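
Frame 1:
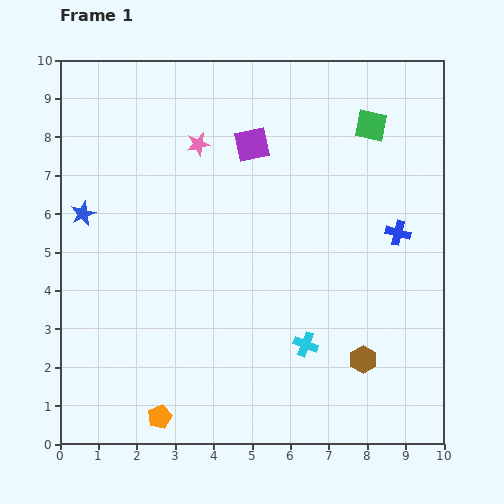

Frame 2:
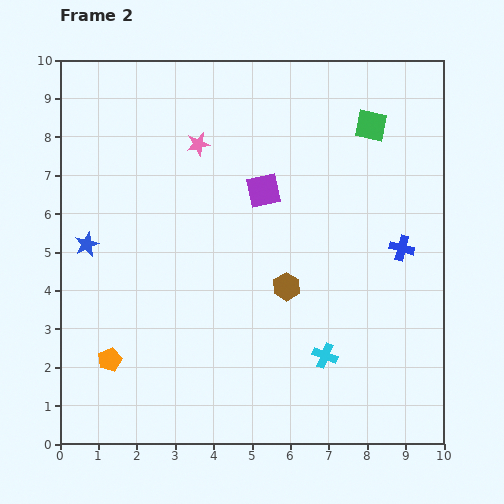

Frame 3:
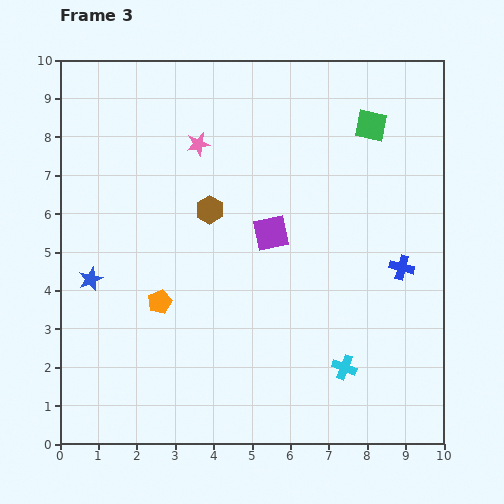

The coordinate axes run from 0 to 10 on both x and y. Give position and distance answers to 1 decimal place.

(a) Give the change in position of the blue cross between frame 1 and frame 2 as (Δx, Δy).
(0.1, -0.4)

The blue cross was at (8.8, 5.5) in frame 1 and (8.9, 5.1) in frame 2.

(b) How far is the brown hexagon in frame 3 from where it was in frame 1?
5.6

The brown hexagon moved from (7.9, 2.2) to (3.9, 6.1), a distance of √(4.0² + 3.9²) ≈ 5.6.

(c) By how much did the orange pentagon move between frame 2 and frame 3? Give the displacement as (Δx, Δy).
(1.3, 1.5)

The orange pentagon was at (1.3, 2.2) in frame 2 and (2.6, 3.7) in frame 3.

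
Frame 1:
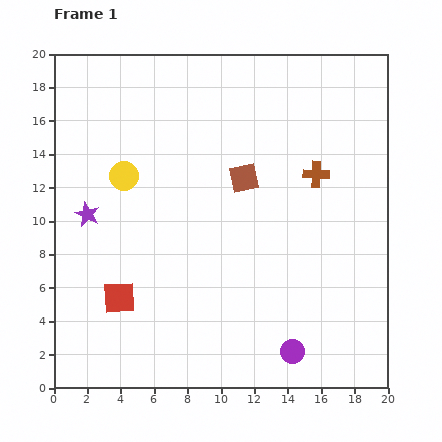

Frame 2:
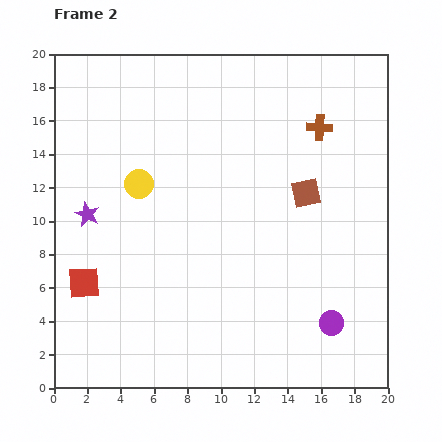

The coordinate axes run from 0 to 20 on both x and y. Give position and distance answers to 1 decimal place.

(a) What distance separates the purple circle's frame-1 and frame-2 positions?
2.9

The purple circle moved from (14.3, 2.2) to (16.6, 3.9), a distance of √(2.3² + 1.7²) ≈ 2.9.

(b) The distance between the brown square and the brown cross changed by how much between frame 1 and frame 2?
-0.3

Distance in frame 1: 4.3. Distance in frame 2: 4.0.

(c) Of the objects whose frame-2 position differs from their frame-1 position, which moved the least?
the yellow circle

(moved 1.0)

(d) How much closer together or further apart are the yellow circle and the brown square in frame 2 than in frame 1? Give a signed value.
+2.8

Distance in frame 1: 7.2. Distance in frame 2: 10.0.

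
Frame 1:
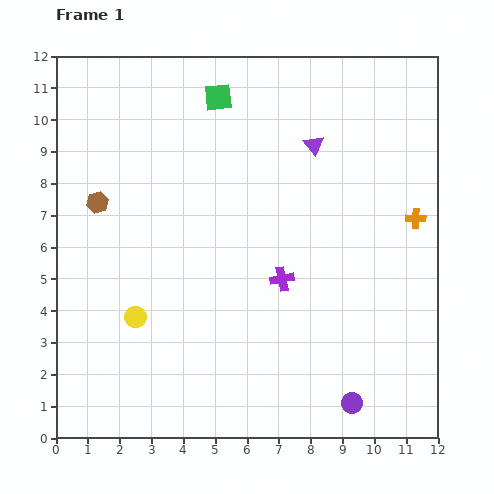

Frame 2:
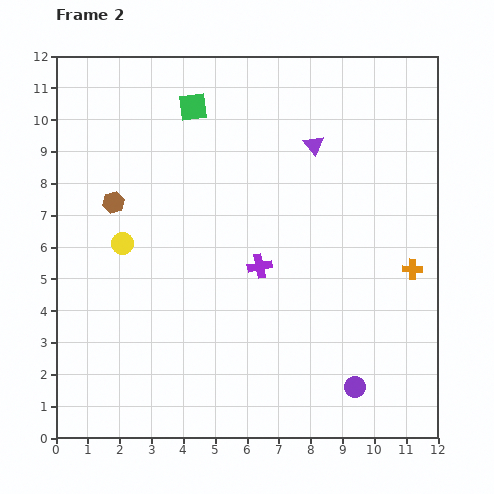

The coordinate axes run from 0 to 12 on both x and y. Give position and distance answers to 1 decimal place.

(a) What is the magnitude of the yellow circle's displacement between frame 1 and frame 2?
2.3

The yellow circle moved from (2.5, 3.8) to (2.1, 6.1), a distance of √(0.4² + 2.3²) ≈ 2.3.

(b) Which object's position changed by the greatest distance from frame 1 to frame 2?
the yellow circle

(moved 2.3; next 1.6)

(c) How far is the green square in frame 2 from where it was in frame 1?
0.9

The green square moved from (5.1, 10.7) to (4.3, 10.4), a distance of √(0.8² + 0.3²) ≈ 0.9.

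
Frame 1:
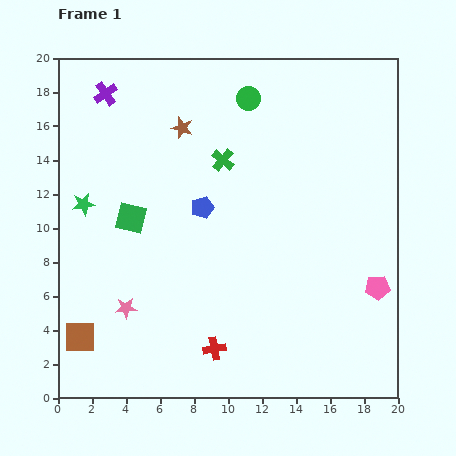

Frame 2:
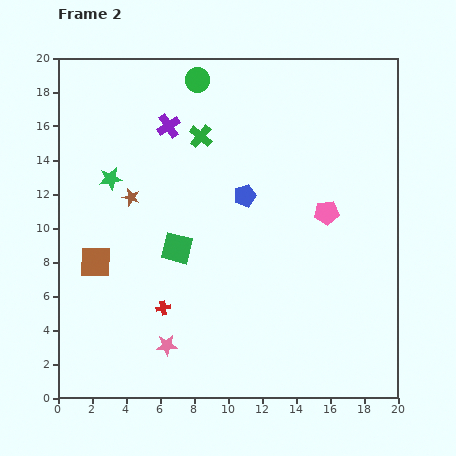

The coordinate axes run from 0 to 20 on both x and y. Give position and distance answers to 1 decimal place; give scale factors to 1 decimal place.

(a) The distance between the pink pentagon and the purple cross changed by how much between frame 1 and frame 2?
-9.0

Distance in frame 1: 19.6. Distance in frame 2: 10.6.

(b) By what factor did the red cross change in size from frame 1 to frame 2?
0.6×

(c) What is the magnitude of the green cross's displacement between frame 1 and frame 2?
1.9

The green cross moved from (9.7, 14.0) to (8.4, 15.4), a distance of √(1.3² + 1.4²) ≈ 1.9.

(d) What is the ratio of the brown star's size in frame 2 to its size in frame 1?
0.8×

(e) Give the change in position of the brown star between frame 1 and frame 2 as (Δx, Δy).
(-3.0, -4.1)

The brown star was at (7.3, 15.9) in frame 1 and (4.3, 11.8) in frame 2.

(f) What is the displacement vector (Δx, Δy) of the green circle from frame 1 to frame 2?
(-3.0, 1.1)

The green circle was at (11.2, 17.6) in frame 1 and (8.2, 18.7) in frame 2.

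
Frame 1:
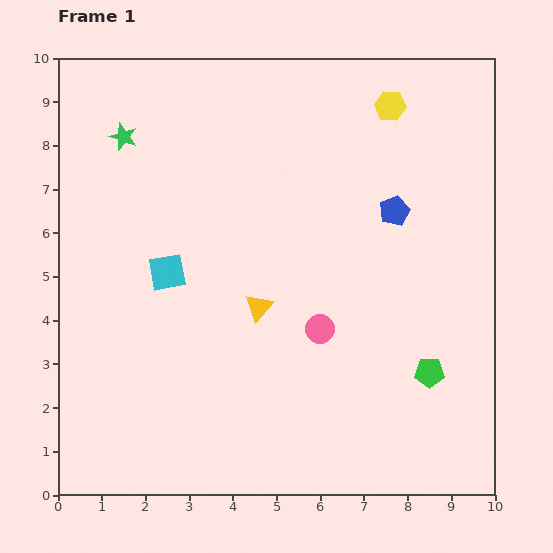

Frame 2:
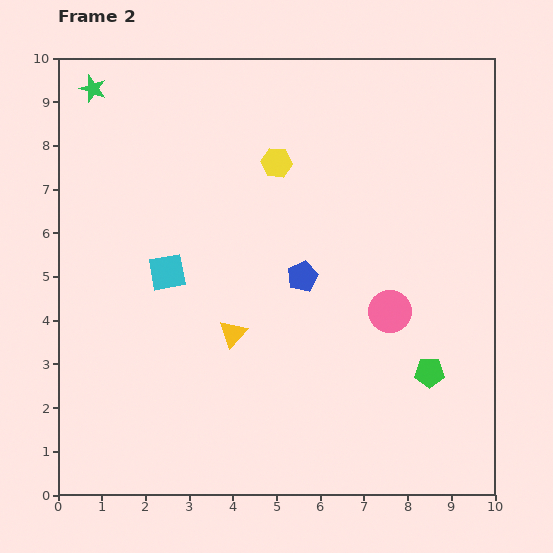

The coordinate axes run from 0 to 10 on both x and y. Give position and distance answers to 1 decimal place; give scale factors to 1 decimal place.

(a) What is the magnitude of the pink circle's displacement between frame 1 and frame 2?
1.6

The pink circle moved from (6.0, 3.8) to (7.6, 4.2), a distance of √(1.6² + 0.4²) ≈ 1.6.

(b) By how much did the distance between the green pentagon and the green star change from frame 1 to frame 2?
+1.3

Distance in frame 1: 8.8. Distance in frame 2: 10.1.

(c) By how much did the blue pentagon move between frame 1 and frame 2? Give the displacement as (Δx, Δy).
(-2.1, -1.5)

The blue pentagon was at (7.7, 6.5) in frame 1 and (5.6, 5.0) in frame 2.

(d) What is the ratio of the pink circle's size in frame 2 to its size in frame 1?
1.5×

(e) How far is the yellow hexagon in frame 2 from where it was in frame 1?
2.9

The yellow hexagon moved from (7.6, 8.9) to (5.0, 7.6), a distance of √(2.6² + 1.3²) ≈ 2.9.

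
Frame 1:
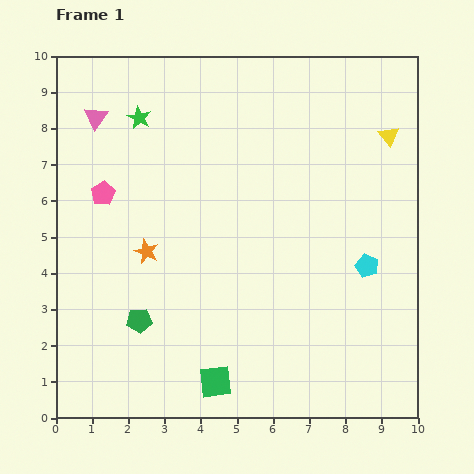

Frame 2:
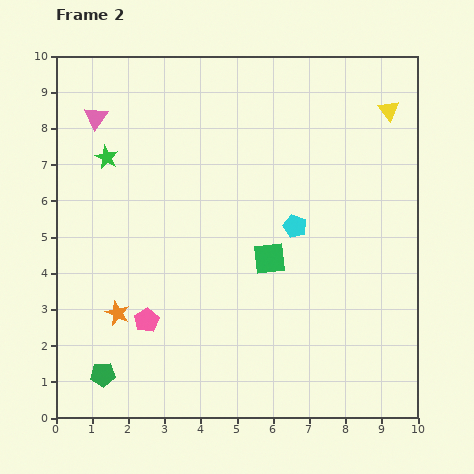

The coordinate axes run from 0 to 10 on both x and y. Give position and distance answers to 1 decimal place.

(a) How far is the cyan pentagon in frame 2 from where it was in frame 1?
2.3

The cyan pentagon moved from (8.6, 4.2) to (6.6, 5.3), a distance of √(2.0² + 1.1²) ≈ 2.3.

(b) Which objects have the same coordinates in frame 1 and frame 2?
the pink triangle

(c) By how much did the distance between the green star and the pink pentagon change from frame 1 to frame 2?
+2.3

Distance in frame 1: 2.3. Distance in frame 2: 4.6.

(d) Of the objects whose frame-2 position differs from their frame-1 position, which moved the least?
the yellow triangle

(moved 0.7)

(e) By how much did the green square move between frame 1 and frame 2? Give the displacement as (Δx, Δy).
(1.5, 3.4)

The green square was at (4.4, 1.0) in frame 1 and (5.9, 4.4) in frame 2.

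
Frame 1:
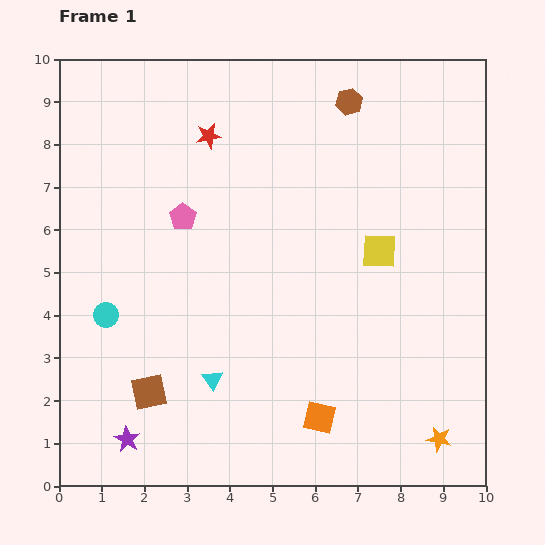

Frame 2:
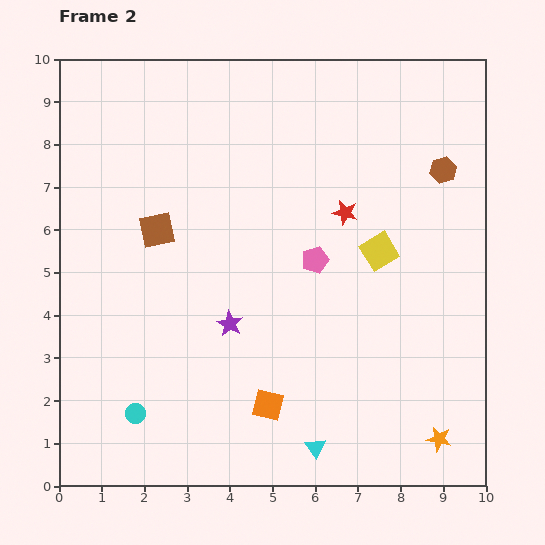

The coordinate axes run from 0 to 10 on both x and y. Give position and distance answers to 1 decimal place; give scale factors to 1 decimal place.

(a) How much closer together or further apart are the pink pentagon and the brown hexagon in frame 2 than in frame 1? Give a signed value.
-1.0

Distance in frame 1: 4.7. Distance in frame 2: 3.7.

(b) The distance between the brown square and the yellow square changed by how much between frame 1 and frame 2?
-1.1

Distance in frame 1: 6.3. Distance in frame 2: 5.2.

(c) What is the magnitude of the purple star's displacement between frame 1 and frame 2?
3.6

The purple star moved from (1.6, 1.1) to (4.0, 3.8), a distance of √(2.4² + 2.7²) ≈ 3.6.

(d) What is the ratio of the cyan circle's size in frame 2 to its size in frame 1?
0.8×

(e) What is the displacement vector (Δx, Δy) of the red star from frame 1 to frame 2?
(3.2, -1.8)

The red star was at (3.5, 8.2) in frame 1 and (6.7, 6.4) in frame 2.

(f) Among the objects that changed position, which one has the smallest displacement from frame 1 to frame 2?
the orange square

(moved 1.2)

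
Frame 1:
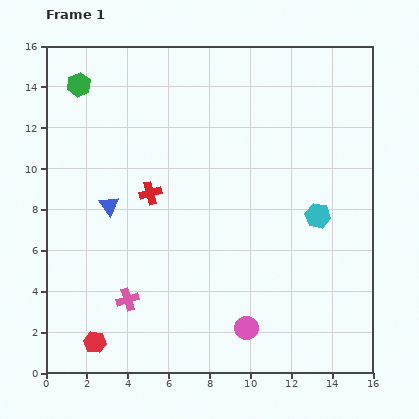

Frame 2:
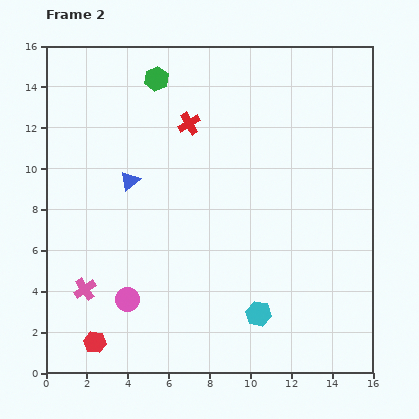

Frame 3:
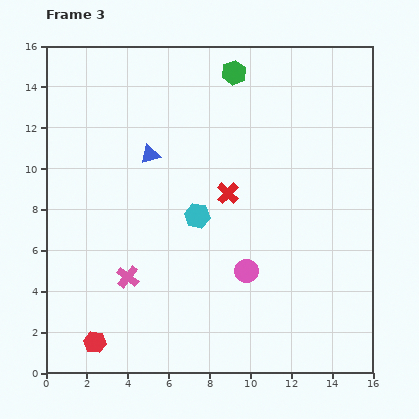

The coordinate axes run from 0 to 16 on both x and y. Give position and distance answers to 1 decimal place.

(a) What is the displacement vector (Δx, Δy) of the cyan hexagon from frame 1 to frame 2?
(-2.9, -4.8)

The cyan hexagon was at (13.3, 7.7) in frame 1 and (10.4, 2.9) in frame 2.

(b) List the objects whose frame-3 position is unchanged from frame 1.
the red hexagon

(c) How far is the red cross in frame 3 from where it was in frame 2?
3.9

The red cross moved from (7.0, 12.2) to (8.9, 8.8), a distance of √(1.9² + 3.4²) ≈ 3.9.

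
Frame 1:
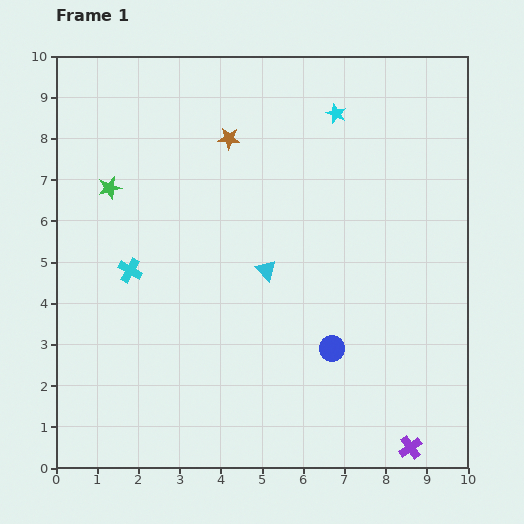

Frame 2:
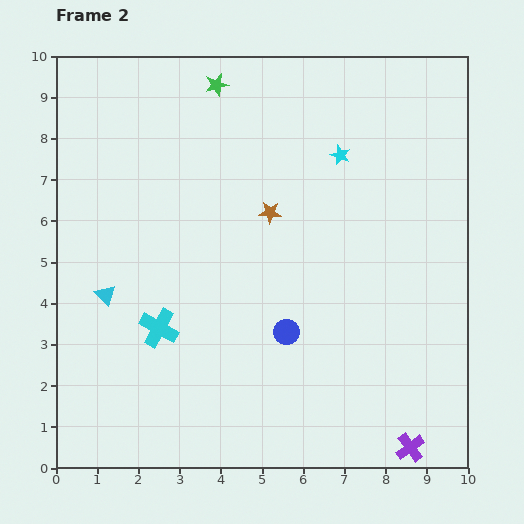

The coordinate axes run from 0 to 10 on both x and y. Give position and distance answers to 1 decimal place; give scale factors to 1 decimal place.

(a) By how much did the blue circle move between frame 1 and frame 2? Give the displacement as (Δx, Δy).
(-1.1, 0.4)

The blue circle was at (6.7, 2.9) in frame 1 and (5.6, 3.3) in frame 2.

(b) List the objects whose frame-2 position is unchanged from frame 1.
the purple cross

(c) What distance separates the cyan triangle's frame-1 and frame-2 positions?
3.9

The cyan triangle moved from (5.1, 4.8) to (1.2, 4.2), a distance of √(3.9² + 0.6²) ≈ 3.9.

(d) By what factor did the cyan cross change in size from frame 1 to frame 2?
1.6×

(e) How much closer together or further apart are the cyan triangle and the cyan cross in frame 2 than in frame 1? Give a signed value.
-1.8

Distance in frame 1: 3.3. Distance in frame 2: 1.5.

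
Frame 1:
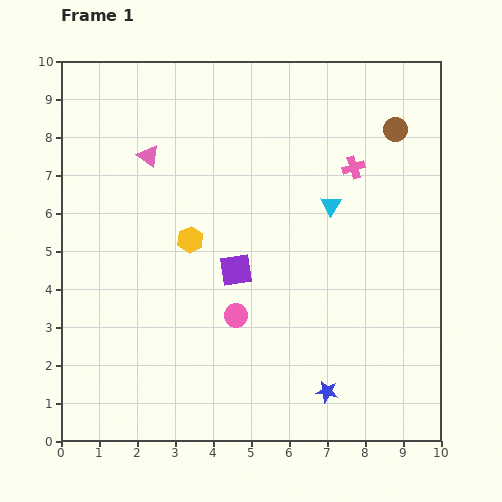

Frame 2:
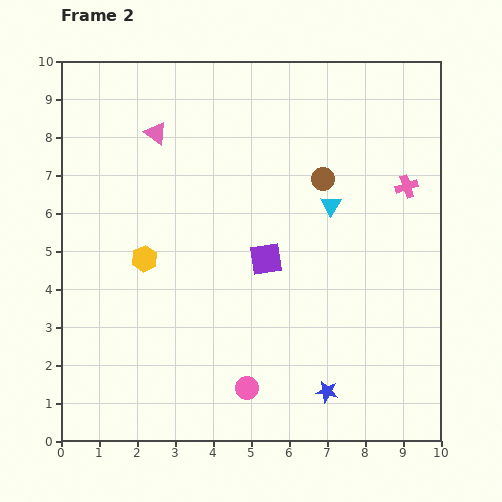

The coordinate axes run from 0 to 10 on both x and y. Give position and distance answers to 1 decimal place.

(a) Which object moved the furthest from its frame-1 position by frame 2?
the brown circle

(moved 2.3; next 1.9)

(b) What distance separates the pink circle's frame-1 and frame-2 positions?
1.9

The pink circle moved from (4.6, 3.3) to (4.9, 1.4), a distance of √(0.3² + 1.9²) ≈ 1.9.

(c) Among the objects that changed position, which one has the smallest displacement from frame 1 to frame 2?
the pink triangle

(moved 0.6)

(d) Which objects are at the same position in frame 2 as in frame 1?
the blue star, the cyan triangle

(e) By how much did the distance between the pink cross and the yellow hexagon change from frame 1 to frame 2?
+2.5

Distance in frame 1: 4.7. Distance in frame 2: 7.2.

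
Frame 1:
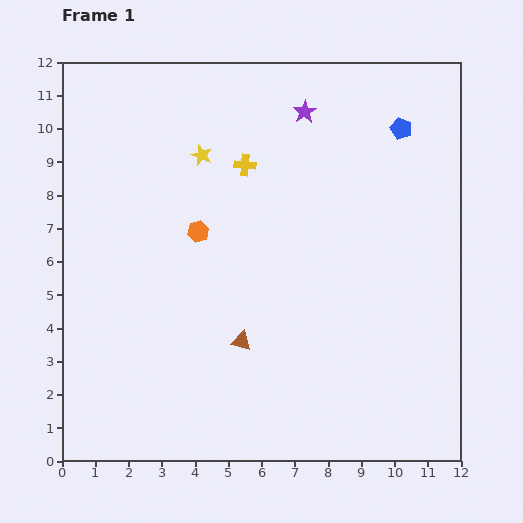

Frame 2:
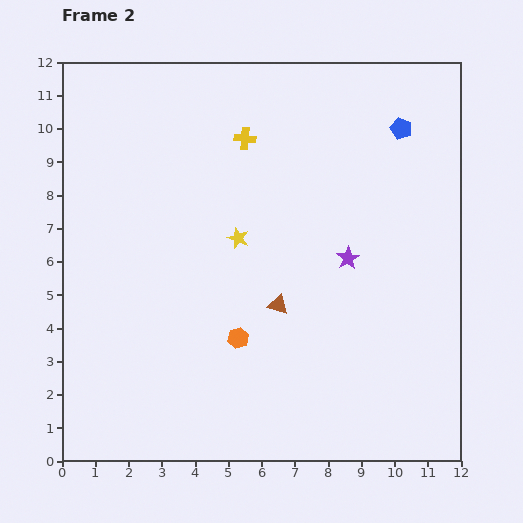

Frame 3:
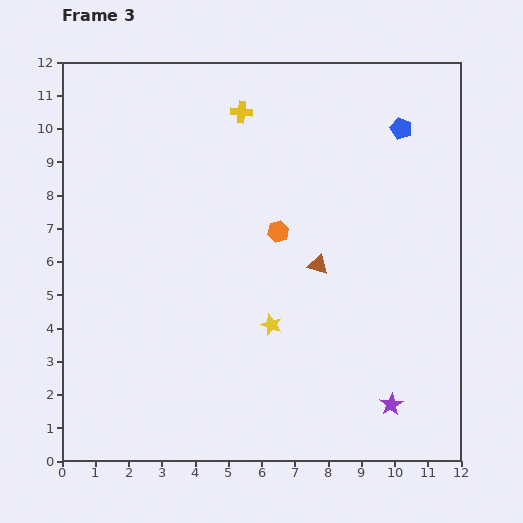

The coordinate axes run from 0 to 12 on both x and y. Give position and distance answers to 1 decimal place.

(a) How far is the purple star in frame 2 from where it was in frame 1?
4.6

The purple star moved from (7.3, 10.5) to (8.6, 6.1), a distance of √(1.3² + 4.4²) ≈ 4.6.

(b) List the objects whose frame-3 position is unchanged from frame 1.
the blue pentagon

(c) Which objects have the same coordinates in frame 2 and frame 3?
the blue pentagon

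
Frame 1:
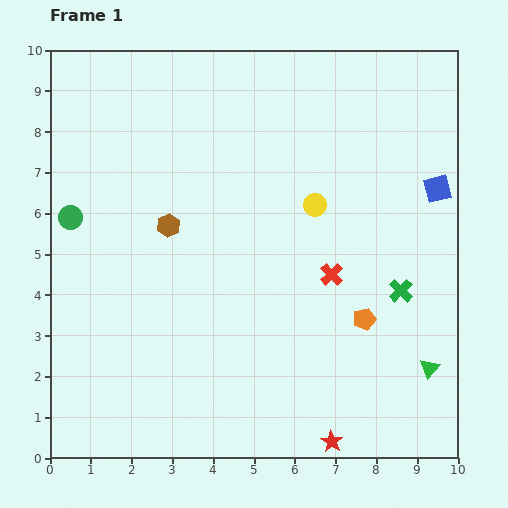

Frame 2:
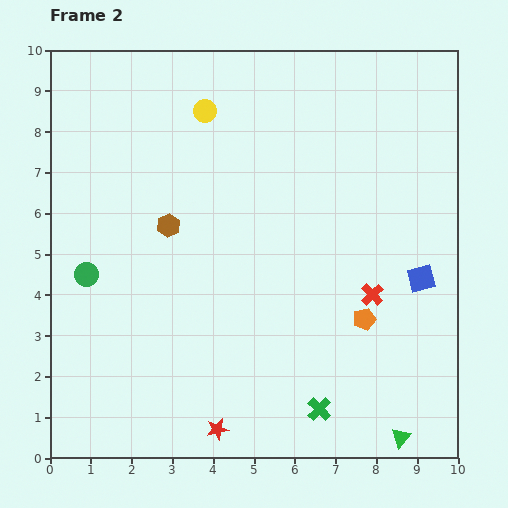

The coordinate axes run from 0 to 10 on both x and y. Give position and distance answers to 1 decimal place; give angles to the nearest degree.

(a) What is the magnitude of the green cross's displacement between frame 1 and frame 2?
3.5

The green cross moved from (8.6, 4.1) to (6.6, 1.2), a distance of √(2.0² + 2.9²) ≈ 3.5.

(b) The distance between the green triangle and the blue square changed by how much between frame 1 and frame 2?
-0.5

Distance in frame 1: 4.4. Distance in frame 2: 3.9.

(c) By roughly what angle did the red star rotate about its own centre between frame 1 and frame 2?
28° clockwise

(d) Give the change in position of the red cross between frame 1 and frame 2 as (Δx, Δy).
(1.0, -0.5)

The red cross was at (6.9, 4.5) in frame 1 and (7.9, 4.0) in frame 2.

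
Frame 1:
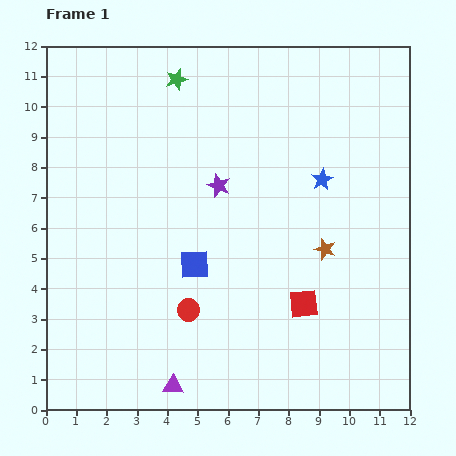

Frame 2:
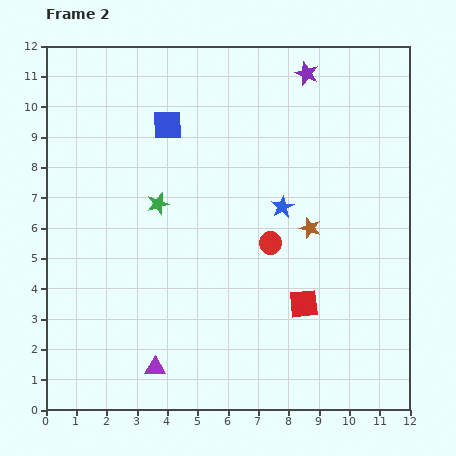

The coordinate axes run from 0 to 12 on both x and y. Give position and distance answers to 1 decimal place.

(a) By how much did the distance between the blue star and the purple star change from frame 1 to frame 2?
+1.1

Distance in frame 1: 3.4. Distance in frame 2: 4.5.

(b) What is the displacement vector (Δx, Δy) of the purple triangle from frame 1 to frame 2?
(-0.6, 0.6)

The purple triangle was at (4.2, 0.8) in frame 1 and (3.6, 1.4) in frame 2.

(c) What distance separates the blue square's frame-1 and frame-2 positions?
4.7

The blue square moved from (4.9, 4.8) to (4.0, 9.4), a distance of √(0.9² + 4.6²) ≈ 4.7.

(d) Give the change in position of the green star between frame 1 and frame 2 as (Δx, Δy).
(-0.6, -4.1)

The green star was at (4.3, 10.9) in frame 1 and (3.7, 6.8) in frame 2.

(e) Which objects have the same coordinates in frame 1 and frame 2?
the red square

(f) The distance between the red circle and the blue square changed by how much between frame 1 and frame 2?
+3.7

Distance in frame 1: 1.5. Distance in frame 2: 5.2.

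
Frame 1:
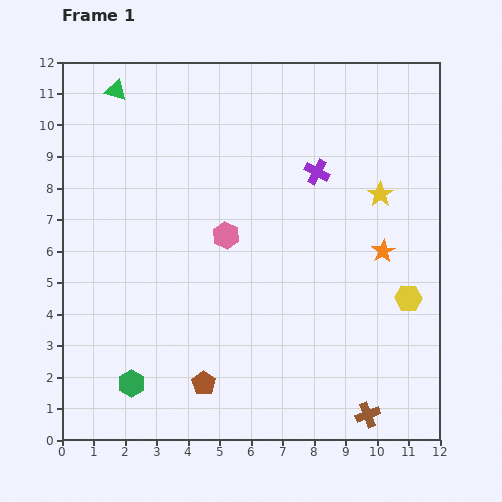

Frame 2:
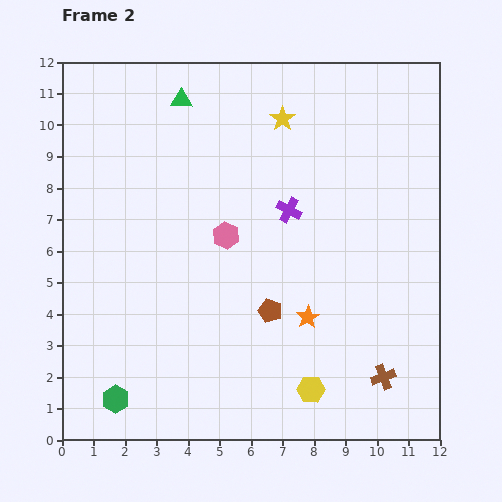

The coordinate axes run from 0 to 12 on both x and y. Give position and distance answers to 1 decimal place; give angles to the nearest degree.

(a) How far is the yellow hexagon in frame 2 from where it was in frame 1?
4.2

The yellow hexagon moved from (11.0, 4.5) to (7.9, 1.6), a distance of √(3.1² + 2.9²) ≈ 4.2.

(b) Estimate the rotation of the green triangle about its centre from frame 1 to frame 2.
16° counter-clockwise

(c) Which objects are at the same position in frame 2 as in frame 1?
the pink hexagon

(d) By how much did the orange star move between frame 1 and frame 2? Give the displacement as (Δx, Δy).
(-2.4, -2.1)

The orange star was at (10.2, 6.0) in frame 1 and (7.8, 3.9) in frame 2.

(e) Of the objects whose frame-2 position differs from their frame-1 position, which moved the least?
the green hexagon

(moved 0.7)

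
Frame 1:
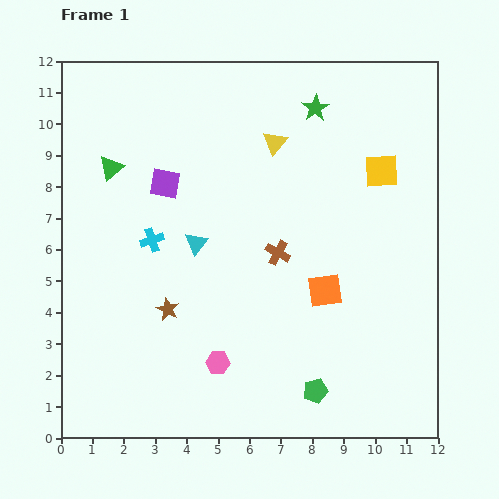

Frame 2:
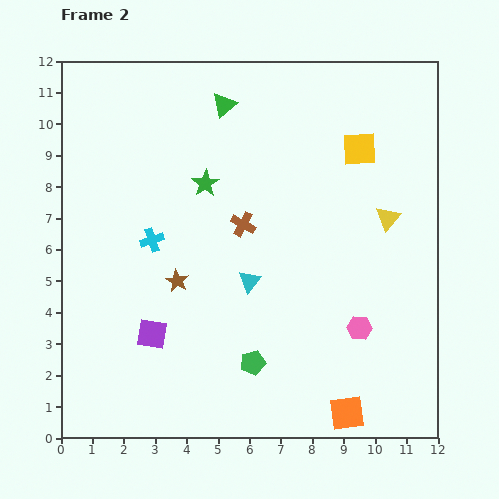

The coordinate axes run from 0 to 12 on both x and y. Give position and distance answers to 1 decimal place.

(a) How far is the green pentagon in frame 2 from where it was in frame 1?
2.2

The green pentagon moved from (8.1, 1.5) to (6.1, 2.4), a distance of √(2.0² + 0.9²) ≈ 2.2.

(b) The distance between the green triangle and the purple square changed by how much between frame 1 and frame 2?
+5.9

Distance in frame 1: 1.8. Distance in frame 2: 7.7.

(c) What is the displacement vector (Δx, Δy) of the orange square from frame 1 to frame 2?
(0.7, -3.9)

The orange square was at (8.4, 4.7) in frame 1 and (9.1, 0.8) in frame 2.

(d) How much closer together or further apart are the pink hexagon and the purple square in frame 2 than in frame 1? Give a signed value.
+0.7

Distance in frame 1: 5.9. Distance in frame 2: 6.6.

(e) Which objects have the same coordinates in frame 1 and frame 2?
the cyan cross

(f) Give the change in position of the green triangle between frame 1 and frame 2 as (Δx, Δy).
(3.6, 2.0)

The green triangle was at (1.6, 8.6) in frame 1 and (5.2, 10.6) in frame 2.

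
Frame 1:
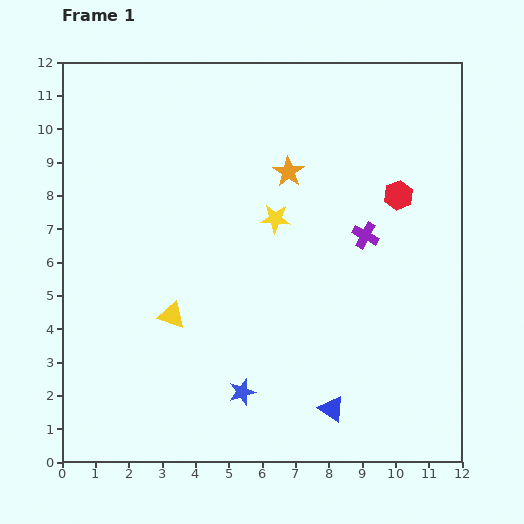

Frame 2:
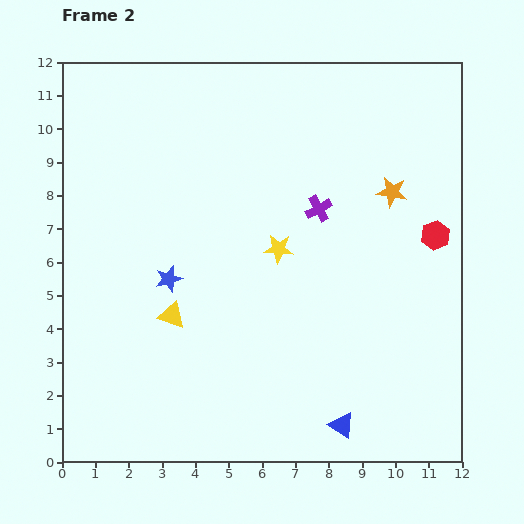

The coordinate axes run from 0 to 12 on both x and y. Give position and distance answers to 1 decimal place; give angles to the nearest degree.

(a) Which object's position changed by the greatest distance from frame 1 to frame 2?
the blue star

(moved 4.0; next 3.2)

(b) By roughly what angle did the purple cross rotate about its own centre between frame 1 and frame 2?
33° clockwise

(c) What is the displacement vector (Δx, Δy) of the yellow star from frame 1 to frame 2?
(0.1, -0.9)

The yellow star was at (6.4, 7.3) in frame 1 and (6.5, 6.4) in frame 2.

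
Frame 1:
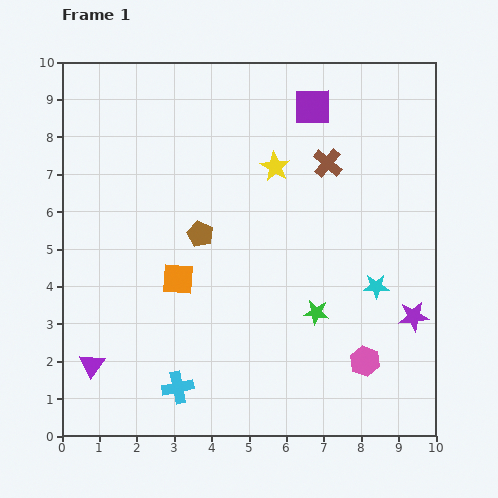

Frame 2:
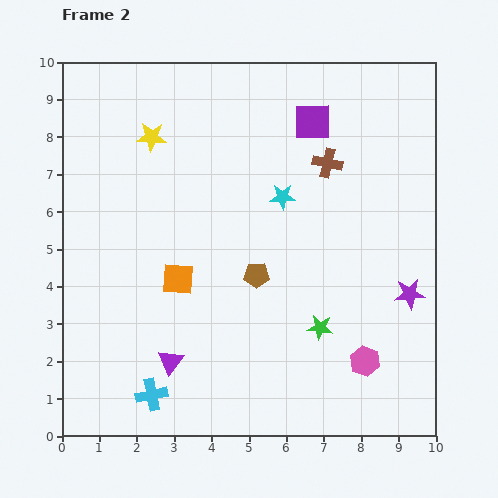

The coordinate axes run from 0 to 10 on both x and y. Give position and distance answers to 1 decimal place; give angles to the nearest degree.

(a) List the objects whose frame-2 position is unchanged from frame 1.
the pink hexagon, the brown cross, the orange square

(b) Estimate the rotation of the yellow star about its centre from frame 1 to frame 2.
27° counter-clockwise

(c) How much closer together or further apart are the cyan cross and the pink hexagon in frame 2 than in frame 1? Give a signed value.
+0.8

Distance in frame 1: 5.0. Distance in frame 2: 5.8.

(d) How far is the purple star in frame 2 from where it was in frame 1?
0.6

The purple star moved from (9.4, 3.2) to (9.3, 3.8), a distance of √(0.1² + 0.6²) ≈ 0.6.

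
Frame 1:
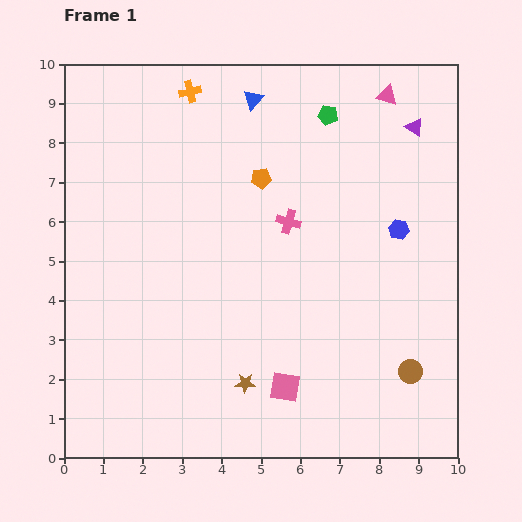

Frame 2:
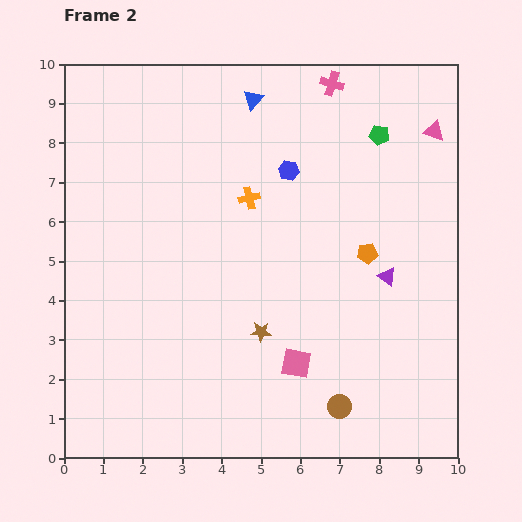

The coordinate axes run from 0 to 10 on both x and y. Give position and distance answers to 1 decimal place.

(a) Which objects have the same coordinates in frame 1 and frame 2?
the blue triangle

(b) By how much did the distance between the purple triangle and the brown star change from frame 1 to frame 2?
-4.3

Distance in frame 1: 7.8. Distance in frame 2: 3.5.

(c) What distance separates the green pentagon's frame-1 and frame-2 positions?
1.4

The green pentagon moved from (6.7, 8.7) to (8.0, 8.2), a distance of √(1.3² + 0.5²) ≈ 1.4.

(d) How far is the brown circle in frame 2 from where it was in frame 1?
2.0

The brown circle moved from (8.8, 2.2) to (7.0, 1.3), a distance of √(1.8² + 0.9²) ≈ 2.0.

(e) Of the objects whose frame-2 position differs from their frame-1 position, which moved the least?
the pink square

(moved 0.7)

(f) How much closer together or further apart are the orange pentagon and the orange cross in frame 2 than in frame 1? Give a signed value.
+0.5

Distance in frame 1: 2.8. Distance in frame 2: 3.3.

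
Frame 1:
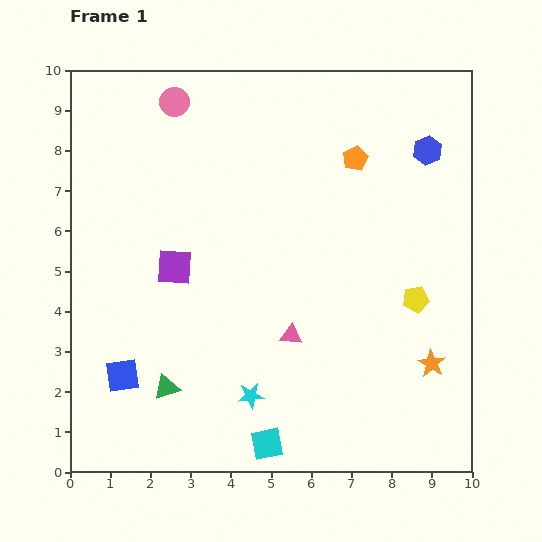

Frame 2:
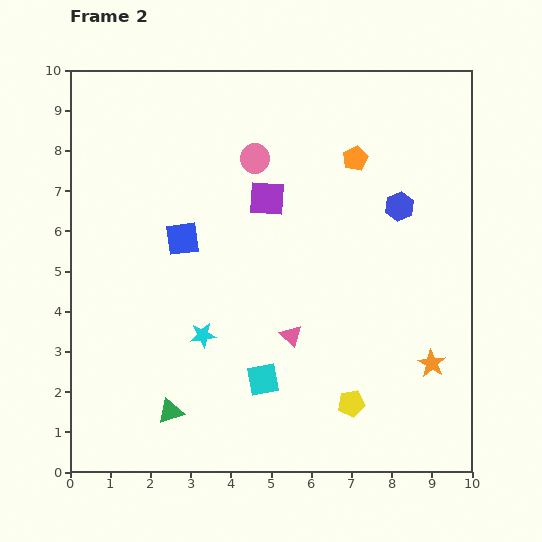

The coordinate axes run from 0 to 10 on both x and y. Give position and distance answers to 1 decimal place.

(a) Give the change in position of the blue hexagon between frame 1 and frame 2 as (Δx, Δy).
(-0.7, -1.4)

The blue hexagon was at (8.9, 8.0) in frame 1 and (8.2, 6.6) in frame 2.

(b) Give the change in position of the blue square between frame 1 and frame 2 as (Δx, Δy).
(1.5, 3.4)

The blue square was at (1.3, 2.4) in frame 1 and (2.8, 5.8) in frame 2.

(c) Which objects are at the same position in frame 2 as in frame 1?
the pink triangle, the orange pentagon, the orange star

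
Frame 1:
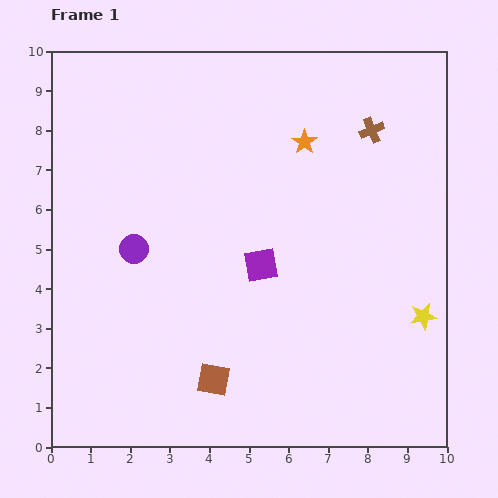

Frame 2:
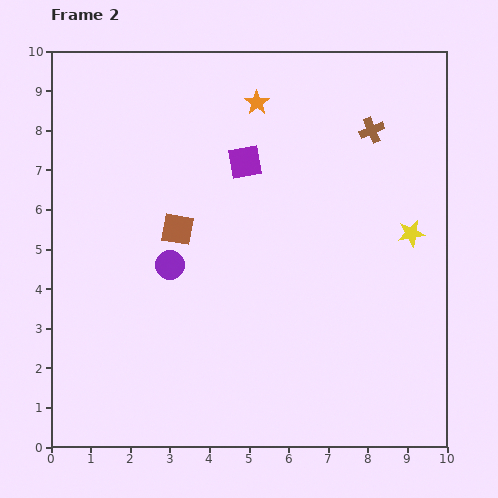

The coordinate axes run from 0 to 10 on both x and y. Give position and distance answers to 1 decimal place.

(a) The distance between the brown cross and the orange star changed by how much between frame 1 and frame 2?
+1.3

Distance in frame 1: 1.7. Distance in frame 2: 3.0.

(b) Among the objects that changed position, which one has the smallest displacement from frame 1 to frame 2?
the purple circle

(moved 1.0)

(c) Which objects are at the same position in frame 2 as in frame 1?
the brown cross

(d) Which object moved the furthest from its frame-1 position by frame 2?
the brown square

(moved 3.9; next 2.6)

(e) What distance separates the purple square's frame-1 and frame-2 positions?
2.6

The purple square moved from (5.3, 4.6) to (4.9, 7.2), a distance of √(0.4² + 2.6²) ≈ 2.6.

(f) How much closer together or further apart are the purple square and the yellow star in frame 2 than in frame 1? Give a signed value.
+0.3

Distance in frame 1: 4.3. Distance in frame 2: 4.6.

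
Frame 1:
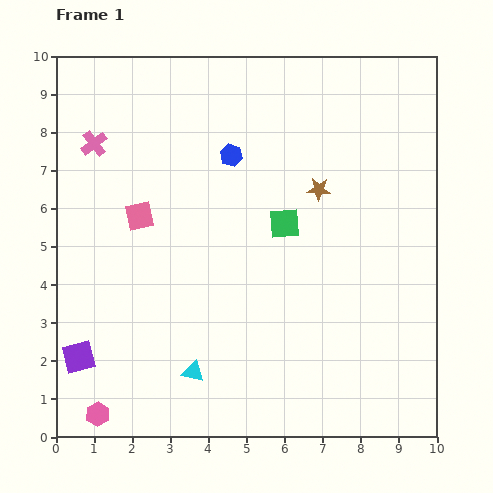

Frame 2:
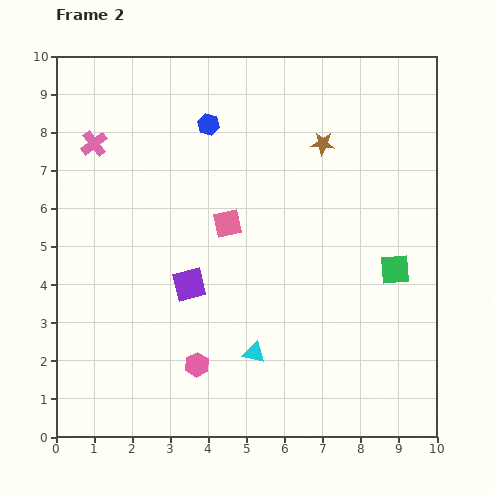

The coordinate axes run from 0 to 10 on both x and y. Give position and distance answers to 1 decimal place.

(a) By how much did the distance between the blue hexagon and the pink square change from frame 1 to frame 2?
-0.3

Distance in frame 1: 2.9. Distance in frame 2: 2.6.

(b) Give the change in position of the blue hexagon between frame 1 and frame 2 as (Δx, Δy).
(-0.6, 0.8)

The blue hexagon was at (4.6, 7.4) in frame 1 and (4.0, 8.2) in frame 2.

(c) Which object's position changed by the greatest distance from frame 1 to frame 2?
the purple square

(moved 3.5; next 3.1)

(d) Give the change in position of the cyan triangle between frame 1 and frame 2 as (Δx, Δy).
(1.6, 0.5)

The cyan triangle was at (3.6, 1.7) in frame 1 and (5.2, 2.2) in frame 2.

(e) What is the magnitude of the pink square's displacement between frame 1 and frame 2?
2.3

The pink square moved from (2.2, 5.8) to (4.5, 5.6), a distance of √(2.3² + 0.2²) ≈ 2.3.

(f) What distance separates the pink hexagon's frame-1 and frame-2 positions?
2.9

The pink hexagon moved from (1.1, 0.6) to (3.7, 1.9), a distance of √(2.6² + 1.3²) ≈ 2.9.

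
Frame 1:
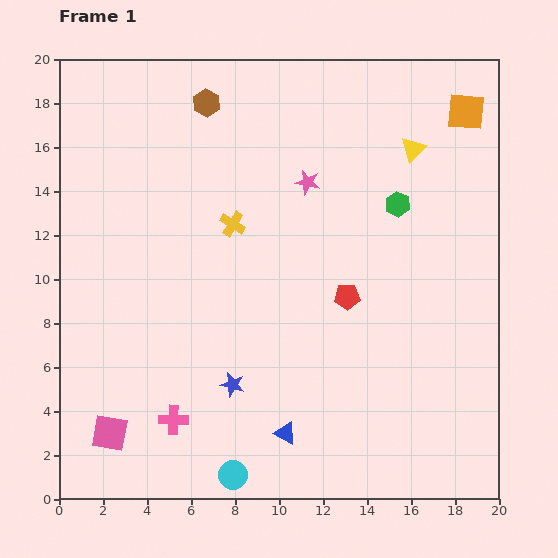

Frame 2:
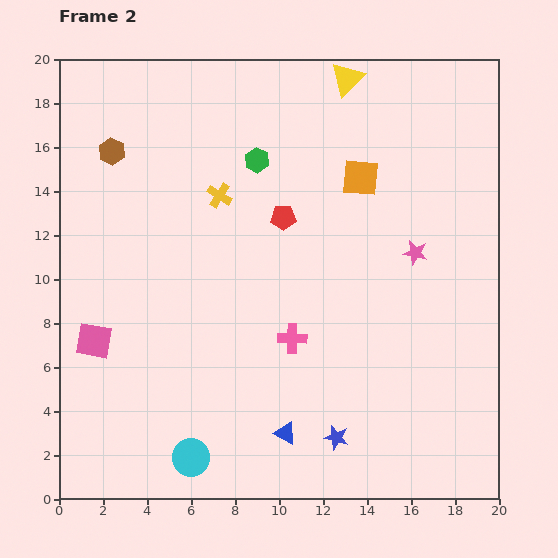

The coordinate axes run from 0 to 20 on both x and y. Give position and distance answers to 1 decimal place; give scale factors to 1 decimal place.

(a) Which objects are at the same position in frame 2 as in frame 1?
the blue triangle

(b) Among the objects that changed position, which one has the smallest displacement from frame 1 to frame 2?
the yellow cross

(moved 1.4)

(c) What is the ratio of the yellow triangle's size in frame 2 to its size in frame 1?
1.4×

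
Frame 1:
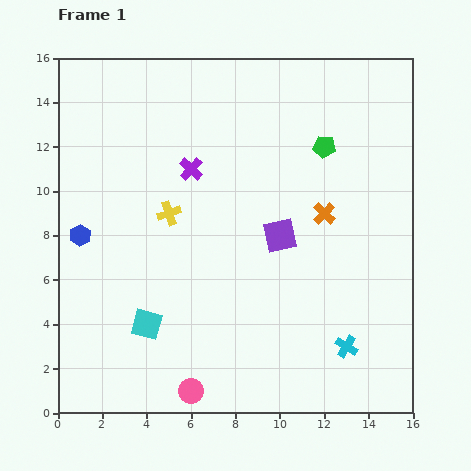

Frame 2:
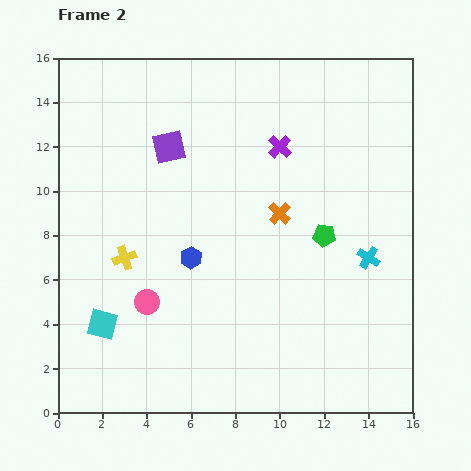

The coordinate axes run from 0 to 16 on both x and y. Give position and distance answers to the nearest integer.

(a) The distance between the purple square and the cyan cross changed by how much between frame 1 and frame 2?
+4

Distance in frame 1: 6. Distance in frame 2: 10.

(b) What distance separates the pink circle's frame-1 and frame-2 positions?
4

The pink circle moved from (6, 1) to (4, 5), a distance of √(2² + 4²) ≈ 4.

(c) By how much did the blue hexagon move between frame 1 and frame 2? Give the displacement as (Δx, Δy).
(5, -1)

The blue hexagon was at (1, 8) in frame 1 and (6, 7) in frame 2.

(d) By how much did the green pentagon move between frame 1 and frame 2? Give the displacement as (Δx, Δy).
(0, -4)

The green pentagon was at (12, 12) in frame 1 and (12, 8) in frame 2.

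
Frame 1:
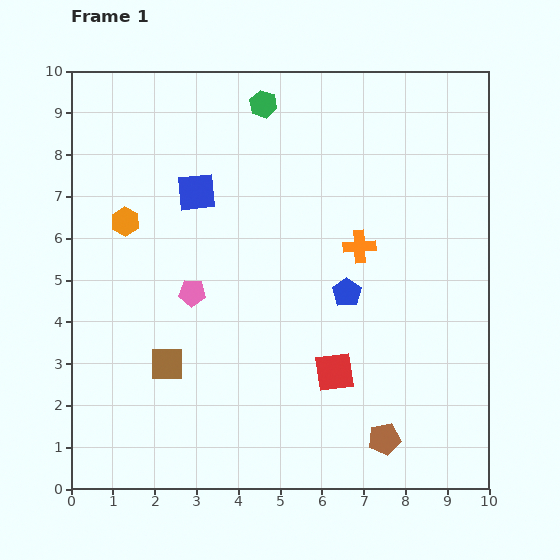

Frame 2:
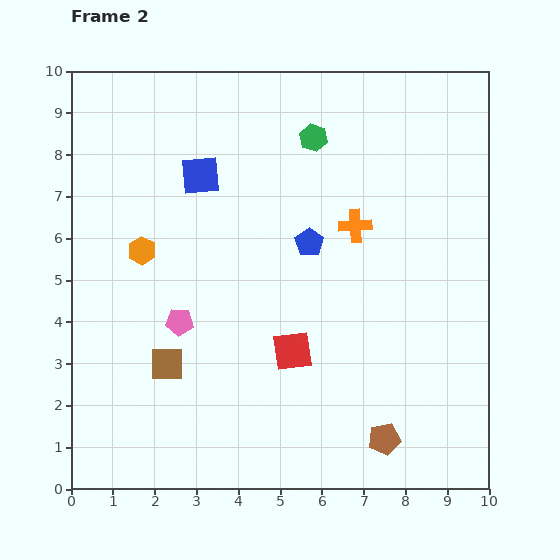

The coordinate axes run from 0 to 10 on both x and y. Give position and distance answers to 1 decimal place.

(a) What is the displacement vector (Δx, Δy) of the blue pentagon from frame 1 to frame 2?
(-0.9, 1.2)

The blue pentagon was at (6.6, 4.7) in frame 1 and (5.7, 5.9) in frame 2.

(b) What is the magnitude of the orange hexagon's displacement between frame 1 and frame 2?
0.8

The orange hexagon moved from (1.3, 6.4) to (1.7, 5.7), a distance of √(0.4² + 0.7²) ≈ 0.8.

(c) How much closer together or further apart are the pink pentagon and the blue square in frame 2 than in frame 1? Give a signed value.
+1.1

Distance in frame 1: 2.4. Distance in frame 2: 3.5.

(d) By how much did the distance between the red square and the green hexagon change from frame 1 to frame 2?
-1.5

Distance in frame 1: 6.6. Distance in frame 2: 5.1.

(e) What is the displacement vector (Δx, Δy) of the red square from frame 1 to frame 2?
(-1.0, 0.5)

The red square was at (6.3, 2.8) in frame 1 and (5.3, 3.3) in frame 2.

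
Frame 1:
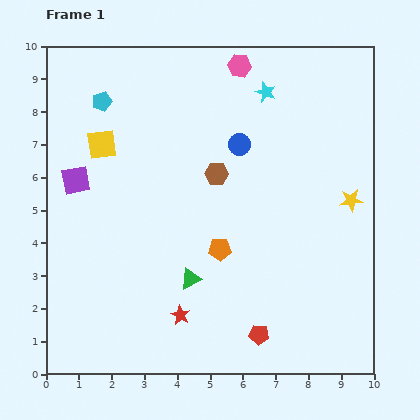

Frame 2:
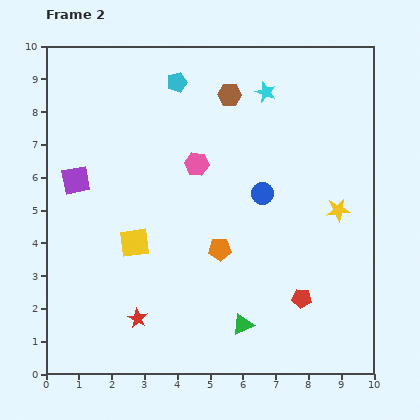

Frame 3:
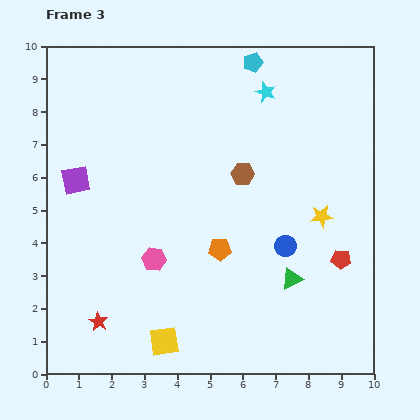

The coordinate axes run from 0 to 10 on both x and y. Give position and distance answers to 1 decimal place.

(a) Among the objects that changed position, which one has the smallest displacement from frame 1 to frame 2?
the yellow star

(moved 0.5)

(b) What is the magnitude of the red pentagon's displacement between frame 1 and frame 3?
3.4

The red pentagon moved from (6.5, 1.2) to (9.0, 3.5), a distance of √(2.5² + 2.3²) ≈ 3.4.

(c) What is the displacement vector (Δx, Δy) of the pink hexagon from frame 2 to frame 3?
(-1.3, -2.9)

The pink hexagon was at (4.6, 6.4) in frame 2 and (3.3, 3.5) in frame 3.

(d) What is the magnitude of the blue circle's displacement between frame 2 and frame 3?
1.7

The blue circle moved from (6.6, 5.5) to (7.3, 3.9), a distance of √(0.7² + 1.6²) ≈ 1.7.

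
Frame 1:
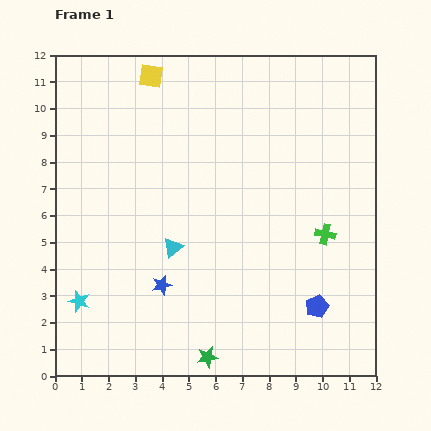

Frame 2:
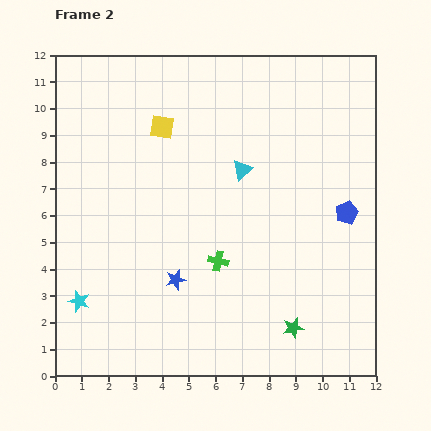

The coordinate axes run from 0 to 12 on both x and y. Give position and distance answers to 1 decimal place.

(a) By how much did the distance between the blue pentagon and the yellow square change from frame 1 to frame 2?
-3.0

Distance in frame 1: 10.6. Distance in frame 2: 7.6.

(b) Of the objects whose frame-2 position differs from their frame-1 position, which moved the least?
the blue star

(moved 0.5)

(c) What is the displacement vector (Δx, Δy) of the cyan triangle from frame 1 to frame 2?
(2.6, 2.9)

The cyan triangle was at (4.4, 4.8) in frame 1 and (7.0, 7.7) in frame 2.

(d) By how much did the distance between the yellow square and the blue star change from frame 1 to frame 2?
-2.1

Distance in frame 1: 7.8. Distance in frame 2: 5.7.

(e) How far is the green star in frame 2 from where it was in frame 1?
3.4

The green star moved from (5.7, 0.7) to (8.9, 1.8), a distance of √(3.2² + 1.1²) ≈ 3.4.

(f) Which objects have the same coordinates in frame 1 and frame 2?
the cyan star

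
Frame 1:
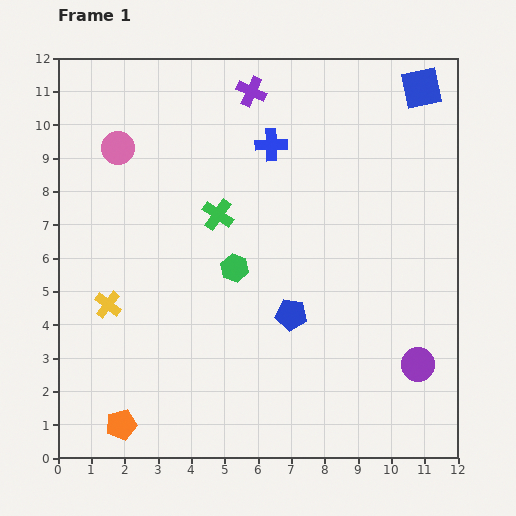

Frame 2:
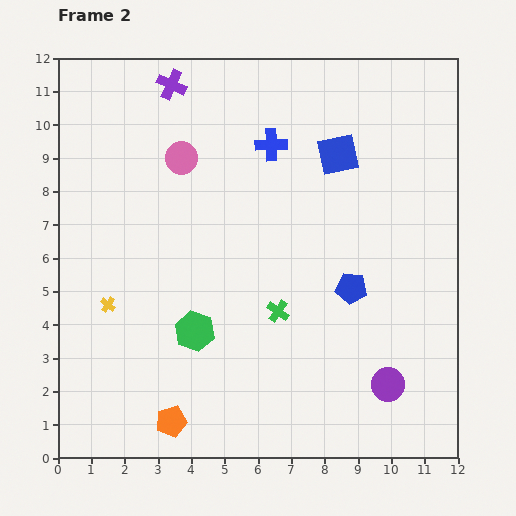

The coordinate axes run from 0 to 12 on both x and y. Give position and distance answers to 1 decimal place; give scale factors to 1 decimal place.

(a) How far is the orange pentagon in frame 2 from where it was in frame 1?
1.5

The orange pentagon moved from (1.9, 1.0) to (3.4, 1.1), a distance of √(1.5² + 0.1²) ≈ 1.5.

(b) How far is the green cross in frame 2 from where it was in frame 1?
3.4

The green cross moved from (4.8, 7.3) to (6.6, 4.4), a distance of √(1.8² + 2.9²) ≈ 3.4.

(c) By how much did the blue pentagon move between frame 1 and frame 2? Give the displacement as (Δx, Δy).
(1.8, 0.8)

The blue pentagon was at (7.0, 4.3) in frame 1 and (8.8, 5.1) in frame 2.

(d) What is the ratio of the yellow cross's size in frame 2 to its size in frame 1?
0.6×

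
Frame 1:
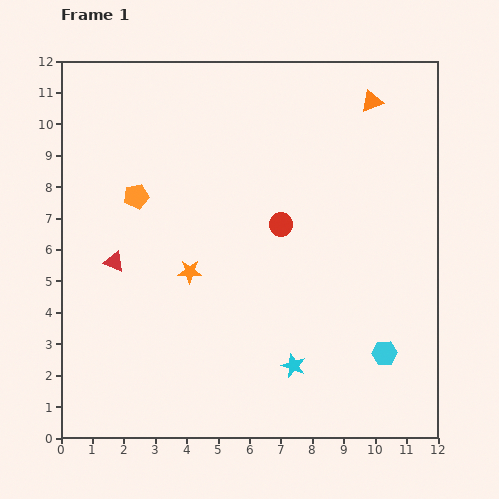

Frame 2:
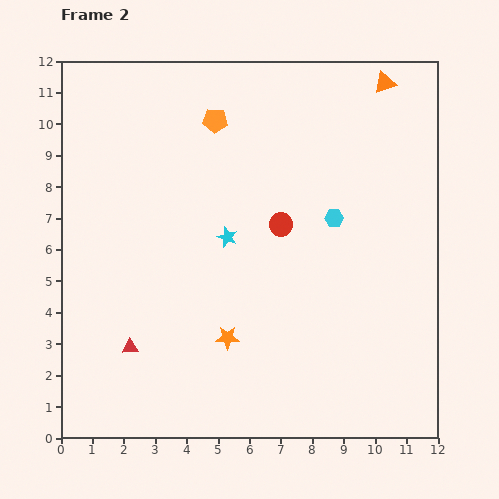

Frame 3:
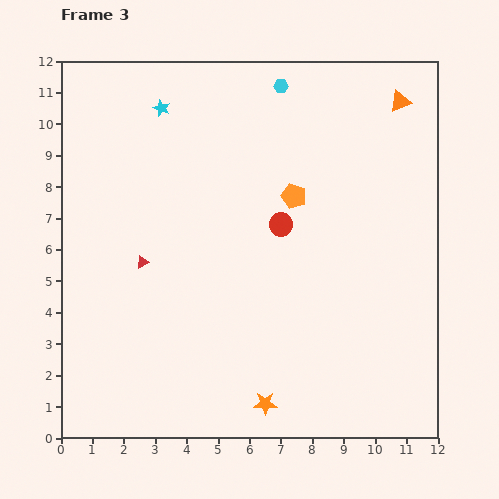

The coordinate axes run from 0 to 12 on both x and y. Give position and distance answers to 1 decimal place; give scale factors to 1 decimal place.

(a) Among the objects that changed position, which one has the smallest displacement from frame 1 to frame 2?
the orange triangle

(moved 0.7)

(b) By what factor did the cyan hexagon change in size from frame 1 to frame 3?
0.6×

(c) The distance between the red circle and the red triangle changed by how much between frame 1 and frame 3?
-0.8

Distance in frame 1: 5.4. Distance in frame 3: 4.6.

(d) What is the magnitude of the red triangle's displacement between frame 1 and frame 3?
0.9

The red triangle moved from (1.7, 5.6) to (2.6, 5.6), a distance of √(0.9² + 0.0²) ≈ 0.9.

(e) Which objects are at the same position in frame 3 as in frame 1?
the red circle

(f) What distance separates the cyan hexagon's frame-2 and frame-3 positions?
4.5

The cyan hexagon moved from (8.7, 7.0) to (7.0, 11.2), a distance of √(1.7² + 4.2²) ≈ 4.5.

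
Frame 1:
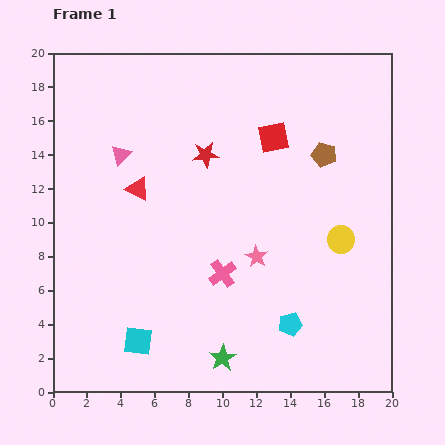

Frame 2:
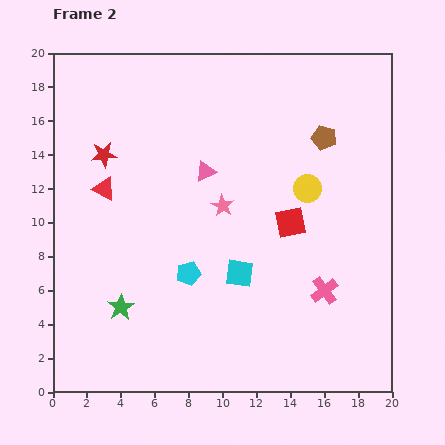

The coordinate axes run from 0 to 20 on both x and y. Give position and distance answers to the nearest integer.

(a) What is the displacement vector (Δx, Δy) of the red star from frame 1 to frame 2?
(-6, 0)

The red star was at (9, 14) in frame 1 and (3, 14) in frame 2.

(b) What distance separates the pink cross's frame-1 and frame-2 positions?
6

The pink cross moved from (10, 7) to (16, 6), a distance of √(6² + 1²) ≈ 6.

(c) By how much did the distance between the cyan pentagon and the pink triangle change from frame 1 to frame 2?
-8

Distance in frame 1: 14. Distance in frame 2: 6.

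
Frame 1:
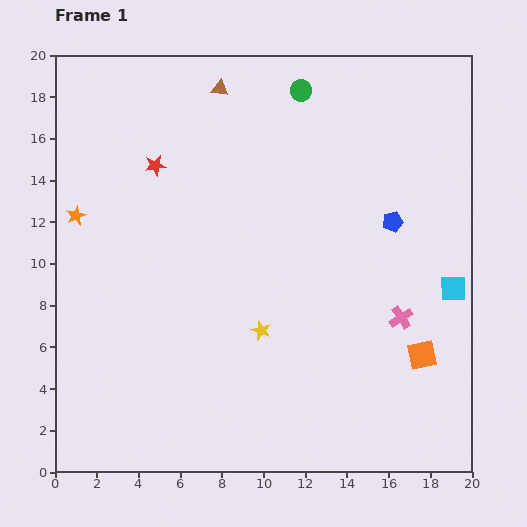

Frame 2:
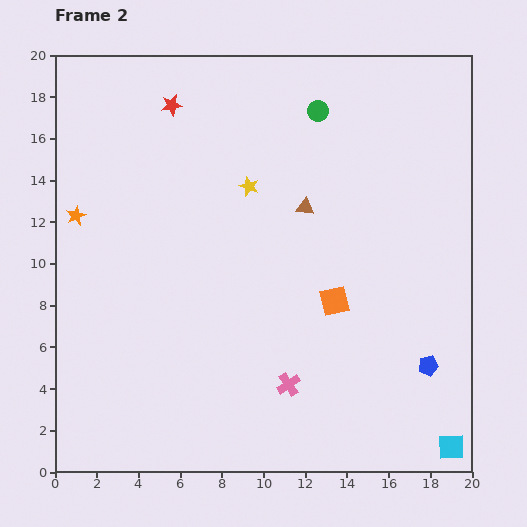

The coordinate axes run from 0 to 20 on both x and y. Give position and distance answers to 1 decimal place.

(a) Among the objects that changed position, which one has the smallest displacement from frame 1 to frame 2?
the green circle

(moved 1.3)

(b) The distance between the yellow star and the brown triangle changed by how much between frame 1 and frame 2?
-8.9

Distance in frame 1: 11.8. Distance in frame 2: 2.9.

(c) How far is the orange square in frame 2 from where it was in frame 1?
4.9

The orange square moved from (17.6, 5.6) to (13.4, 8.2), a distance of √(4.2² + 2.6²) ≈ 4.9.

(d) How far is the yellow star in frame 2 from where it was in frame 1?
6.9

The yellow star moved from (9.9, 6.8) to (9.3, 13.7), a distance of √(0.6² + 6.9²) ≈ 6.9.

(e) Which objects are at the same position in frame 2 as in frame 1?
the orange star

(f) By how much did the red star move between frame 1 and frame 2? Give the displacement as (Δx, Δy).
(0.8, 2.9)

The red star was at (4.8, 14.7) in frame 1 and (5.6, 17.6) in frame 2.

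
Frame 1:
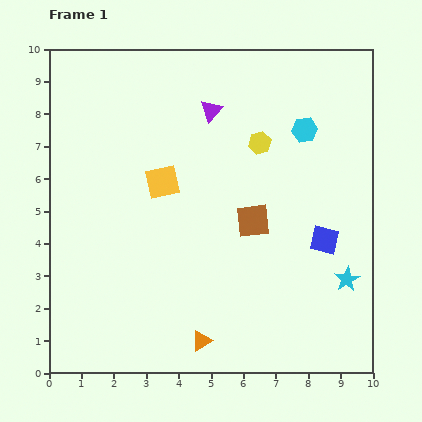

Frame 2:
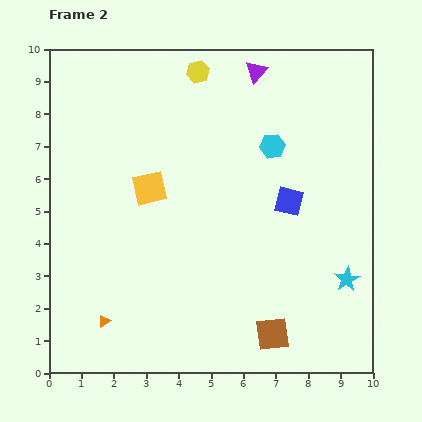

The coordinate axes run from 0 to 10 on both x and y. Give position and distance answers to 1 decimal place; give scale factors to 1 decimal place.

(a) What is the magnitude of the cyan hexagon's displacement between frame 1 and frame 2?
1.1

The cyan hexagon moved from (7.9, 7.5) to (6.9, 7.0), a distance of √(1.0² + 0.5²) ≈ 1.1.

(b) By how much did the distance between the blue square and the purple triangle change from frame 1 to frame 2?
-1.2

Distance in frame 1: 5.3. Distance in frame 2: 4.1.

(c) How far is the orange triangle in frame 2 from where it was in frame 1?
3.1

The orange triangle moved from (4.7, 1.0) to (1.7, 1.6), a distance of √(3.0² + 0.6²) ≈ 3.1.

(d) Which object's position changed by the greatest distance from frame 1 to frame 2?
the brown square

(moved 3.6; next 3.1)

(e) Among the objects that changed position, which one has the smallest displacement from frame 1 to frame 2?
the yellow square

(moved 0.4)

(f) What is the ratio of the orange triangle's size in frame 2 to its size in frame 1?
0.6×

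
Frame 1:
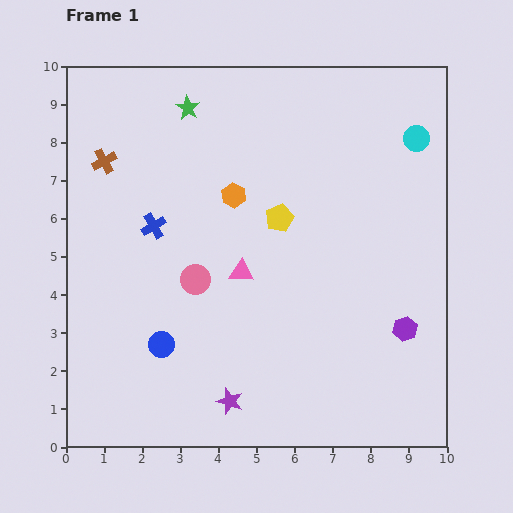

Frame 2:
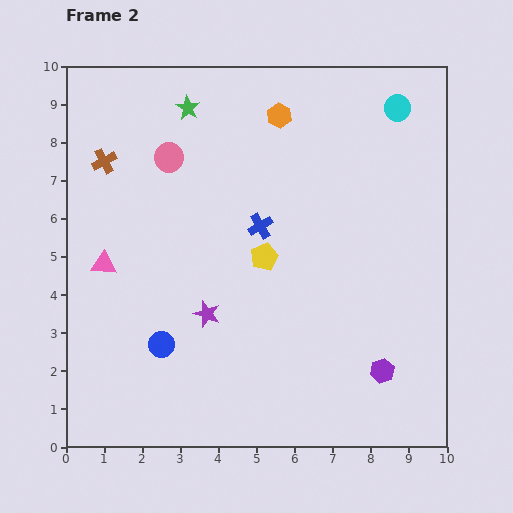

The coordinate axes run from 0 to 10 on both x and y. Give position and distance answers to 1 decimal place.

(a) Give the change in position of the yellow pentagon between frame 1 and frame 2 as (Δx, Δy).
(-0.4, -1.0)

The yellow pentagon was at (5.6, 6.0) in frame 1 and (5.2, 5.0) in frame 2.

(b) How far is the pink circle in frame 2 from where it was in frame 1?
3.3

The pink circle moved from (3.4, 4.4) to (2.7, 7.6), a distance of √(0.7² + 3.2²) ≈ 3.3.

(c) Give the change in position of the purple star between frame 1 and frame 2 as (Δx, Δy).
(-0.6, 2.3)

The purple star was at (4.3, 1.2) in frame 1 and (3.7, 3.5) in frame 2.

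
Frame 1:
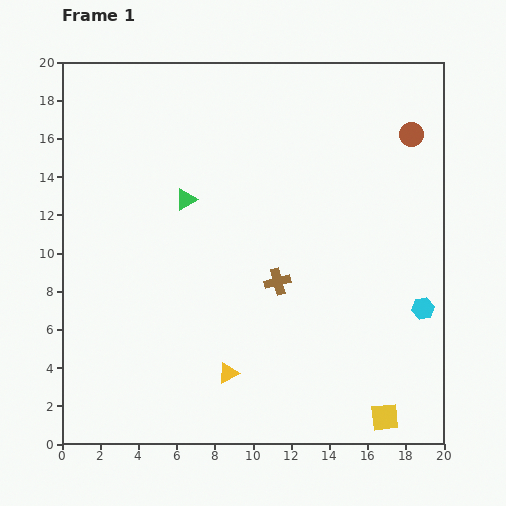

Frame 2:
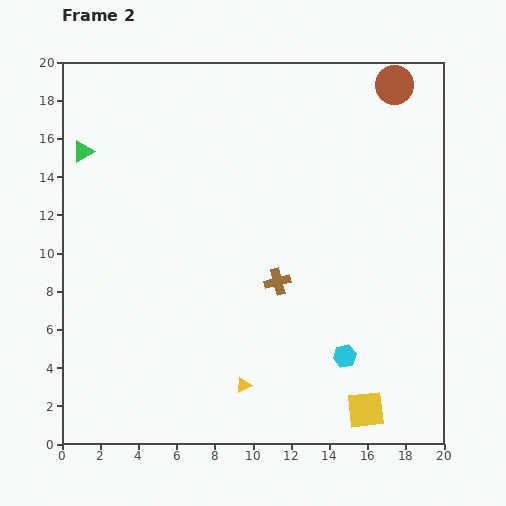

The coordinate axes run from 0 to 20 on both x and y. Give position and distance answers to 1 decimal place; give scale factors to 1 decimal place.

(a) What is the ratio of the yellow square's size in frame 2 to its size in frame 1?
1.3×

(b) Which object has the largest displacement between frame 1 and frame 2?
the green triangle

(moved 6.0; next 4.8)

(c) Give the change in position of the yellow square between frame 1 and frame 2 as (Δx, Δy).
(-1.0, 0.4)

The yellow square was at (16.9, 1.4) in frame 1 and (15.9, 1.8) in frame 2.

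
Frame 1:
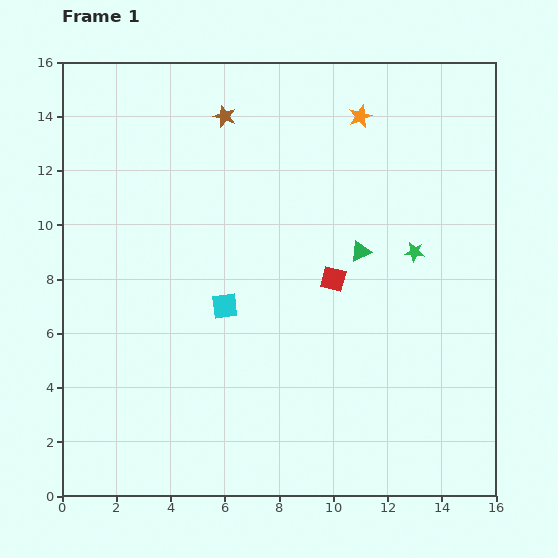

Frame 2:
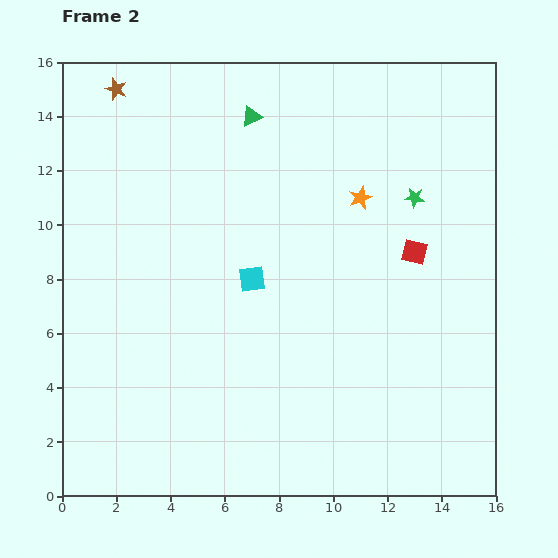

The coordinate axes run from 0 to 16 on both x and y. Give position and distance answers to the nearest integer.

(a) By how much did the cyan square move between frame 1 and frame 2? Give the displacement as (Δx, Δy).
(1, 1)

The cyan square was at (6, 7) in frame 1 and (7, 8) in frame 2.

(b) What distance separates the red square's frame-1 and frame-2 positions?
3

The red square moved from (10, 8) to (13, 9), a distance of √(3² + 1²) ≈ 3.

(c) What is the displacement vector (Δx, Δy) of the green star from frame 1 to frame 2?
(0, 2)

The green star was at (13, 9) in frame 1 and (13, 11) in frame 2.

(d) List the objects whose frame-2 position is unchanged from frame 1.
none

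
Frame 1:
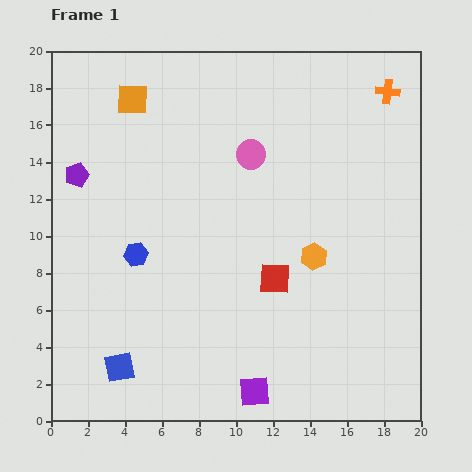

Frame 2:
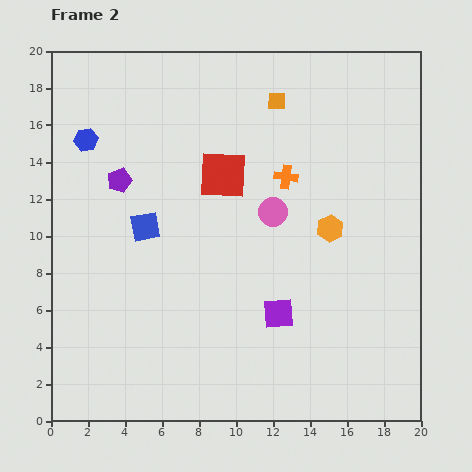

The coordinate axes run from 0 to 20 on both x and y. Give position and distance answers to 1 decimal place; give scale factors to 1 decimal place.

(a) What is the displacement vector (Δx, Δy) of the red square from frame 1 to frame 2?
(-2.8, 5.6)

The red square was at (12.1, 7.7) in frame 1 and (9.3, 13.3) in frame 2.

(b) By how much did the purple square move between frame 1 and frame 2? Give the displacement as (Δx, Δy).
(1.3, 4.2)

The purple square was at (11.0, 1.6) in frame 1 and (12.3, 5.8) in frame 2.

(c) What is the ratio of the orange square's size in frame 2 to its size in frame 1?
0.6×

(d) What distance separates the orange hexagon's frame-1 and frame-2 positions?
1.7

The orange hexagon moved from (14.2, 8.9) to (15.1, 10.4), a distance of √(0.9² + 1.5²) ≈ 1.7.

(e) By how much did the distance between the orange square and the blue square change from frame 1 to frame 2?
-4.7

Distance in frame 1: 14.5. Distance in frame 2: 9.8.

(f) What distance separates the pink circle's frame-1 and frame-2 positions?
3.3

The pink circle moved from (10.8, 14.4) to (12.0, 11.3), a distance of √(1.2² + 3.1²) ≈ 3.3.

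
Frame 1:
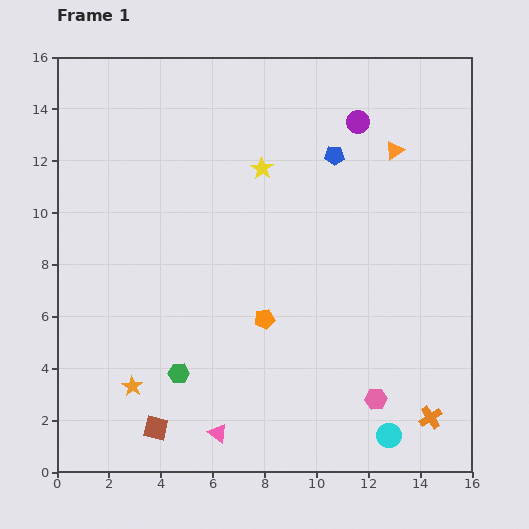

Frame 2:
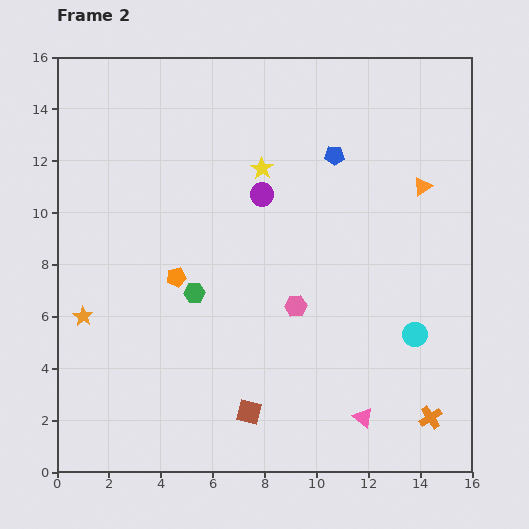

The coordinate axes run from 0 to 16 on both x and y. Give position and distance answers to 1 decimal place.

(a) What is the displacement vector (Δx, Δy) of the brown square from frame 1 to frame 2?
(3.6, 0.6)

The brown square was at (3.8, 1.7) in frame 1 and (7.4, 2.3) in frame 2.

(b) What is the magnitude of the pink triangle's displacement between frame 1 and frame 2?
5.6

The pink triangle moved from (6.2, 1.5) to (11.8, 2.1), a distance of √(5.6² + 0.6²) ≈ 5.6.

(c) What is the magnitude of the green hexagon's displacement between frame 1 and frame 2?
3.2

The green hexagon moved from (4.7, 3.8) to (5.3, 6.9), a distance of √(0.6² + 3.1²) ≈ 3.2.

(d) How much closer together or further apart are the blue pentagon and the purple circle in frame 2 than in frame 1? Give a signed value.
+1.6

Distance in frame 1: 1.6. Distance in frame 2: 3.2.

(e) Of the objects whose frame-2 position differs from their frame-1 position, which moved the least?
the orange triangle

(moved 1.8)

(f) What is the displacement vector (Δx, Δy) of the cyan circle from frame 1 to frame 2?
(1.0, 3.9)

The cyan circle was at (12.8, 1.4) in frame 1 and (13.8, 5.3) in frame 2.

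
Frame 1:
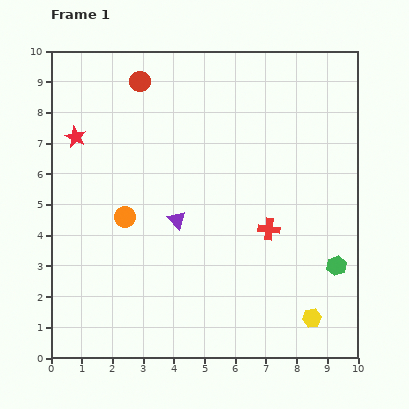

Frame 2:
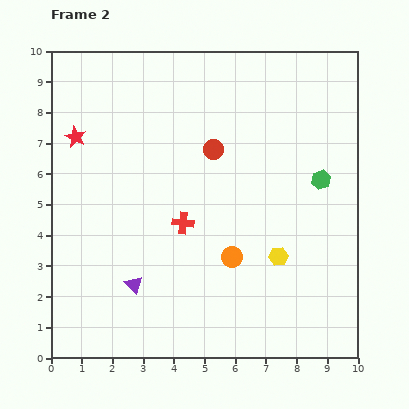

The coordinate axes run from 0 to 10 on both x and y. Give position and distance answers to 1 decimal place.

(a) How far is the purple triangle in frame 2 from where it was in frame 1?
2.5

The purple triangle moved from (4.1, 4.5) to (2.7, 2.4), a distance of √(1.4² + 2.1²) ≈ 2.5.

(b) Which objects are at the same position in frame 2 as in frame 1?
the red star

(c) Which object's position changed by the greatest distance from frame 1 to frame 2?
the orange circle

(moved 3.7; next 3.3)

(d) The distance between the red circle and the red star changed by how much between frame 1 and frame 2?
+1.7

Distance in frame 1: 2.8. Distance in frame 2: 4.5.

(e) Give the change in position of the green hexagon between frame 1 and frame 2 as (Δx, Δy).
(-0.5, 2.8)

The green hexagon was at (9.3, 3.0) in frame 1 and (8.8, 5.8) in frame 2.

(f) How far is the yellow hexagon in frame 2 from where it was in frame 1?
2.3

The yellow hexagon moved from (8.5, 1.3) to (7.4, 3.3), a distance of √(1.1² + 2.0²) ≈ 2.3.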